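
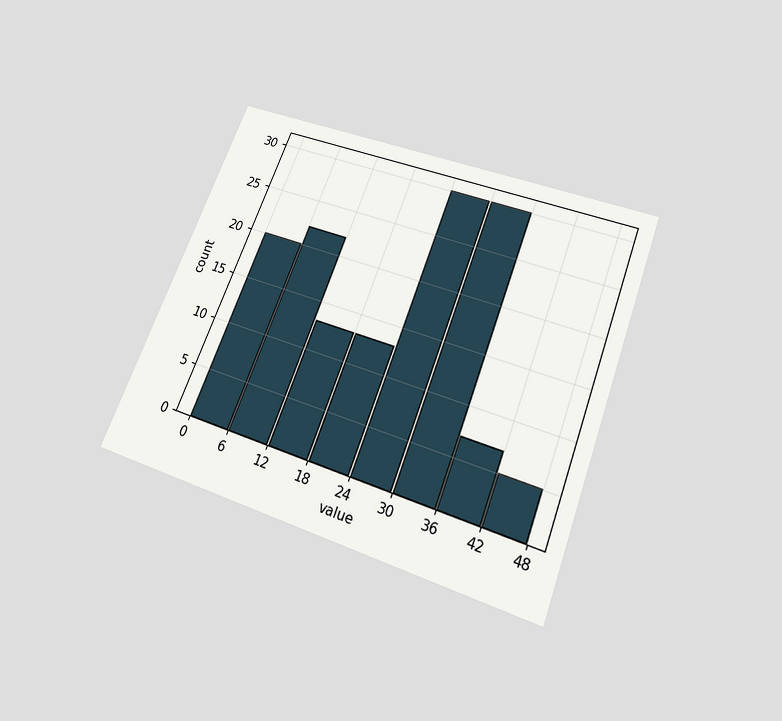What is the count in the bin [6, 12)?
22

The chart is tilted about 21° clockwise and viewed slightly from below. The [6, 12) bin has height 22.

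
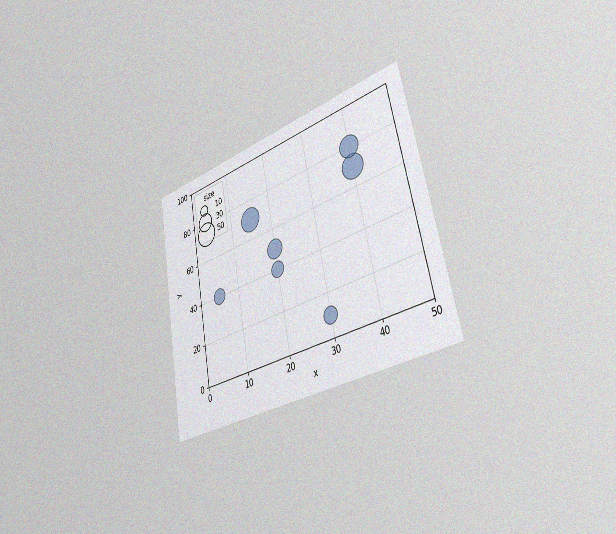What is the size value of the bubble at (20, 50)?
The chart is tilted about 11° counter-clockwise and viewed slightly from the right, with some photo noise. Matching the bubble at (20, 50) against the size legend gives 30.

30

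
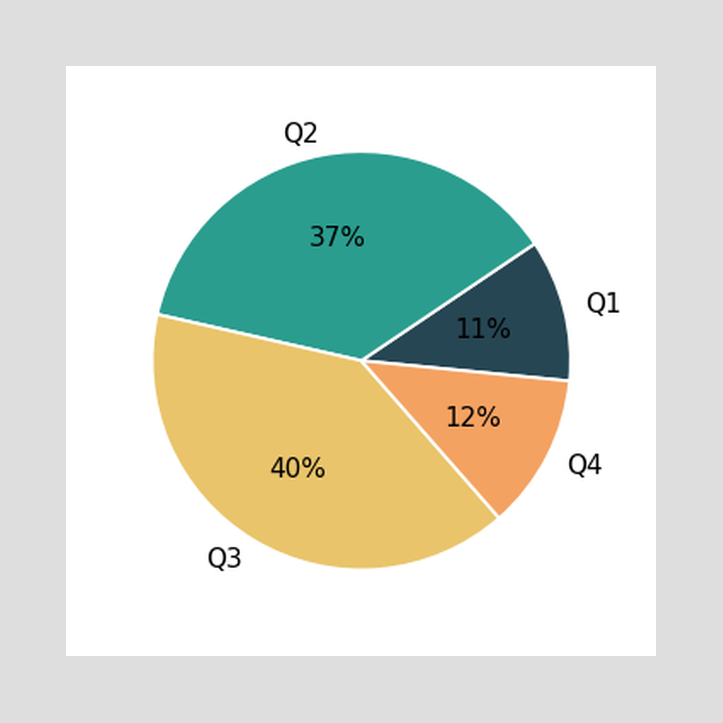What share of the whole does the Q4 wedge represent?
The Q4 slice takes up 12% of the pie.

12%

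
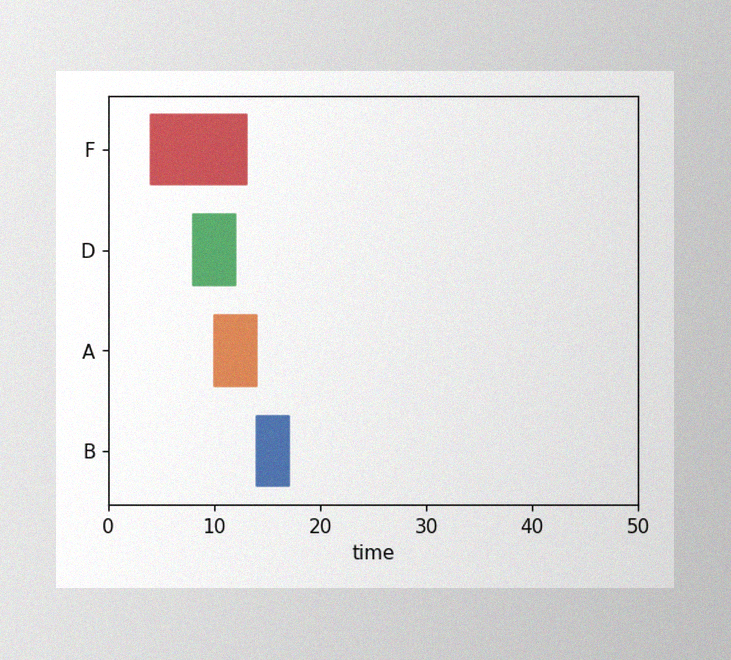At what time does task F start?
The image has some photo noise and uneven lighting. The F bar begins at t=4.

4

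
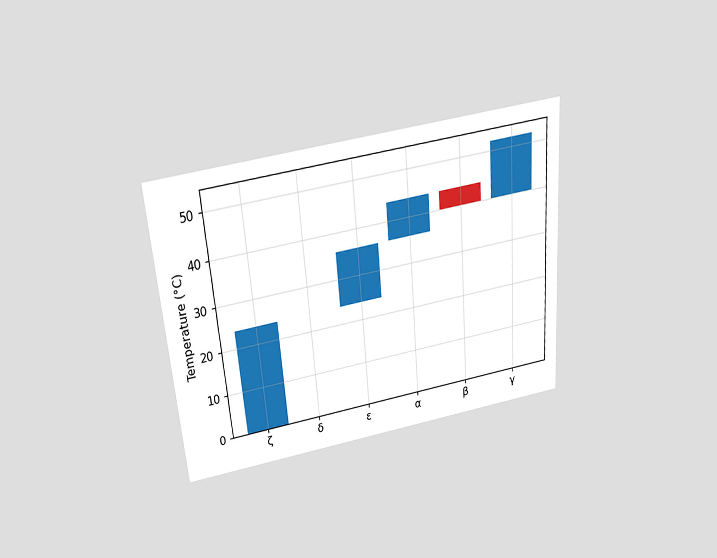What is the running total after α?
44°C

The chart is tilted about 5° counter-clockwise and viewed slightly from above. After α the running total reaches 44°C.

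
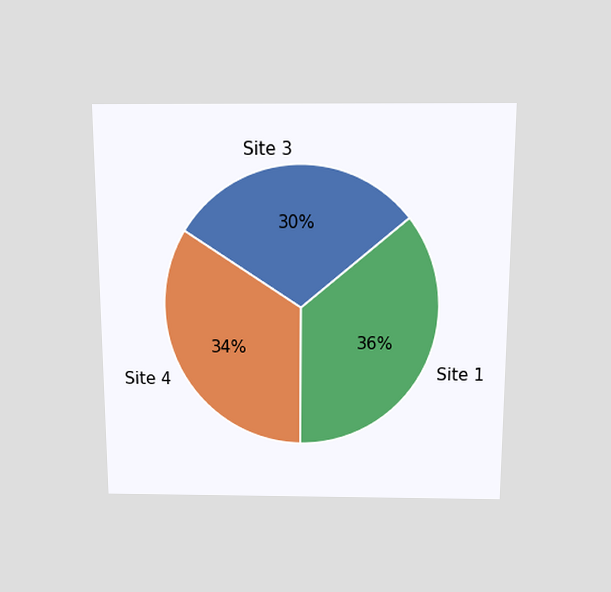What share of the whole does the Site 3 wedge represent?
30%

The chart is viewed slightly from above. The Site 3 slice takes up 30% of the pie.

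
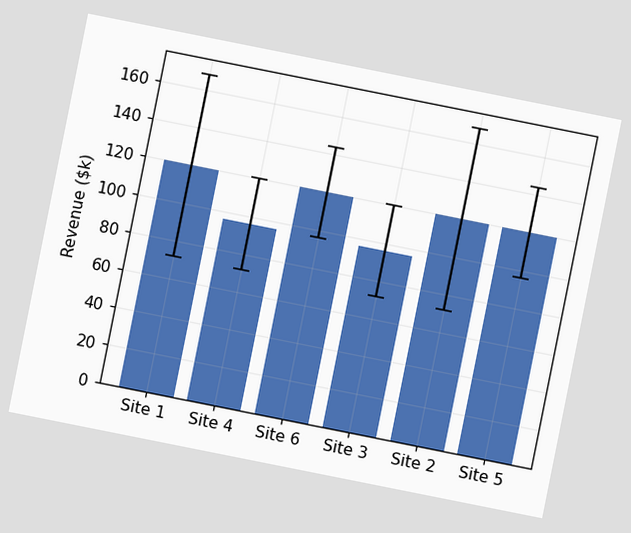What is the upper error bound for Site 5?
$144k

The chart is tilted about 11° clockwise. The Site 5 bar's upper whisker reaches $144k.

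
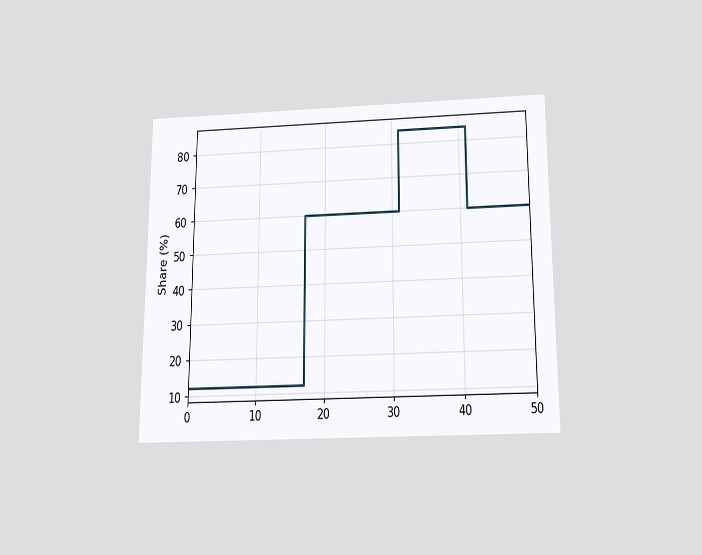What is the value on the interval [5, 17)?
The chart is viewed slightly from below. On [5, 17) the step sits at 12%.

12%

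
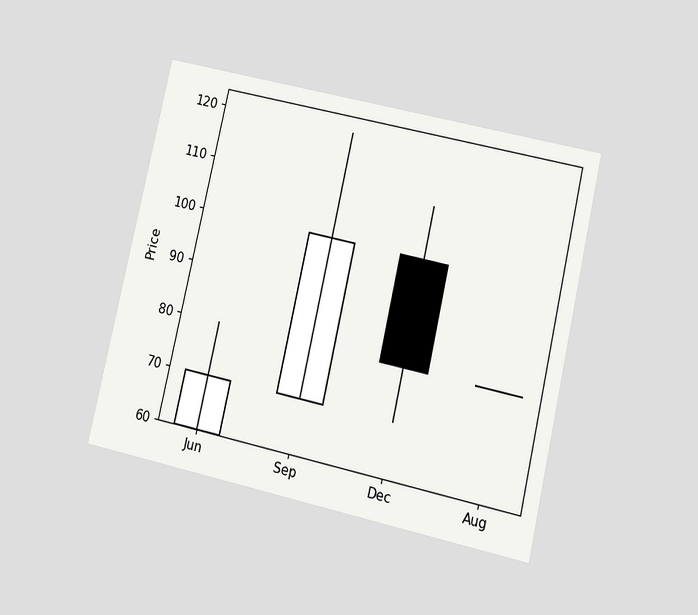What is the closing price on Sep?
The chart is tilted about 13° clockwise and viewed at a slight angle. The Sep candle closes at 100.

100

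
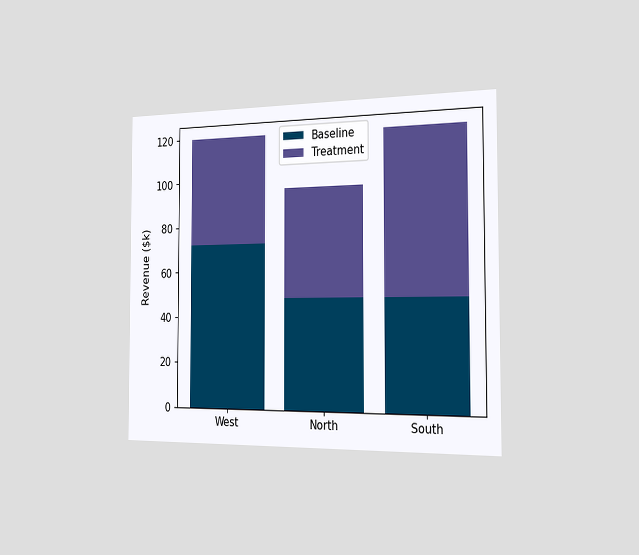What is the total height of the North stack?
$96k

The chart is viewed slightly from the right. The North stack's top reaches $96k on the y-axis.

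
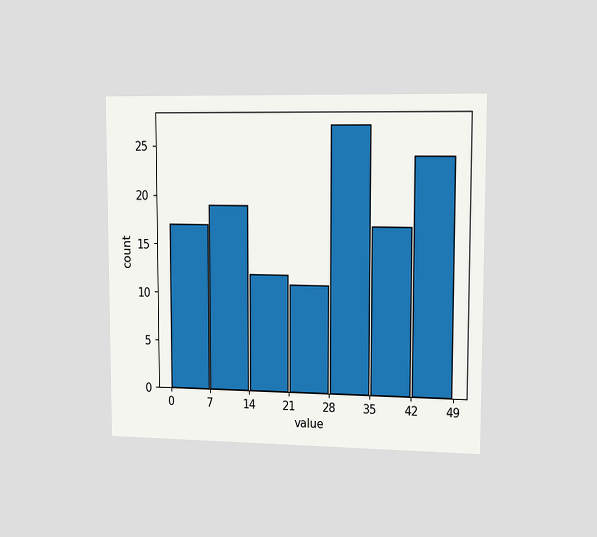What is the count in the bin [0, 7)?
17

The chart is viewed slightly from the right. The [0, 7) bin has height 17.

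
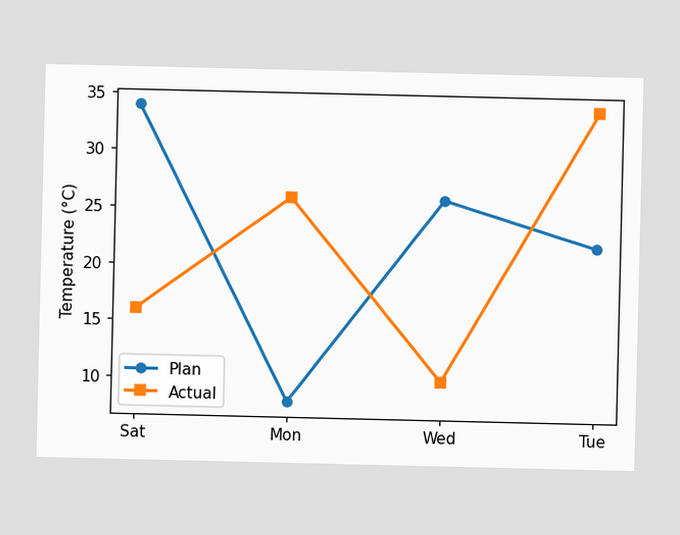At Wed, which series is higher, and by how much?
Plan, by 16°C

At Wed, Plan sits above the other line by 16°C.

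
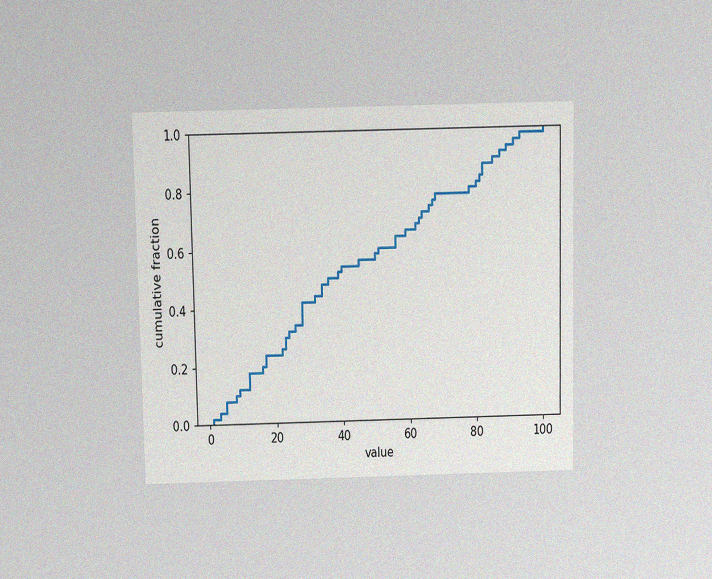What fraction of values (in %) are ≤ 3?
4%

The chart is viewed slightly from above, with some photo noise. At x=3 the ECDF step is at 4%.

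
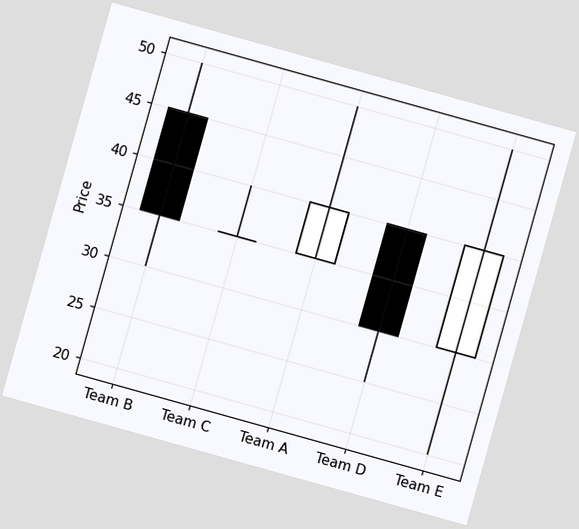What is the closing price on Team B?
The chart is tilted about 16° clockwise. The Team B candle closes at 35.

35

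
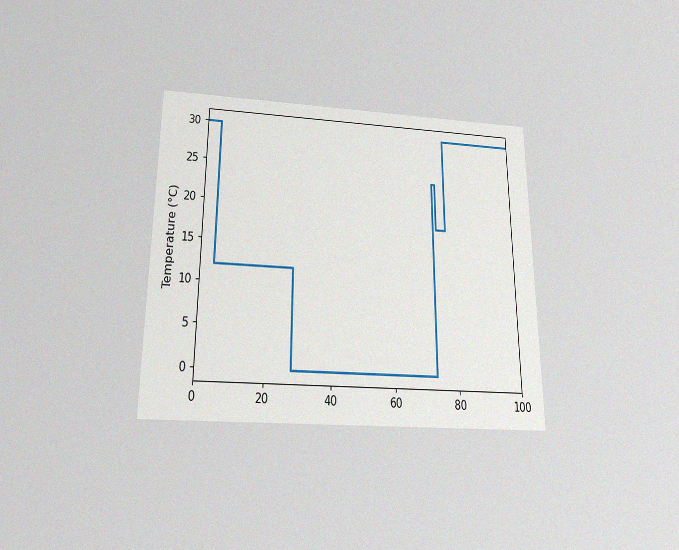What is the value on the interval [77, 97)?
30°C

The chart is viewed slightly from below, with some photo noise. On [77, 97) the step sits at 30°C.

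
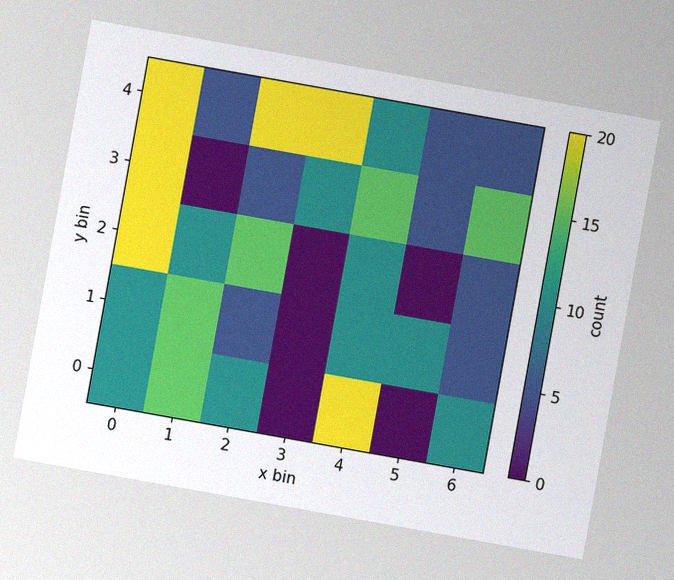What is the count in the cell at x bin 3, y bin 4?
20

The chart is tilted about 10° clockwise, with some photo noise. Matching the cell (3, 4) against the colorbar gives 20.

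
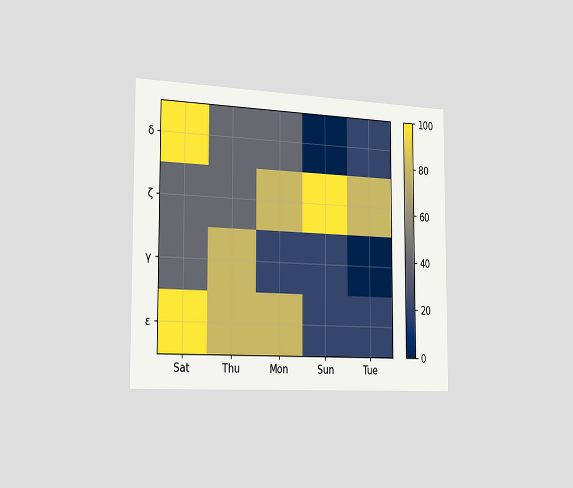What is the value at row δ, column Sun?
The chart is viewed slightly from the left. Matching cell (δ, Sun) against the colorbar gives 0.

0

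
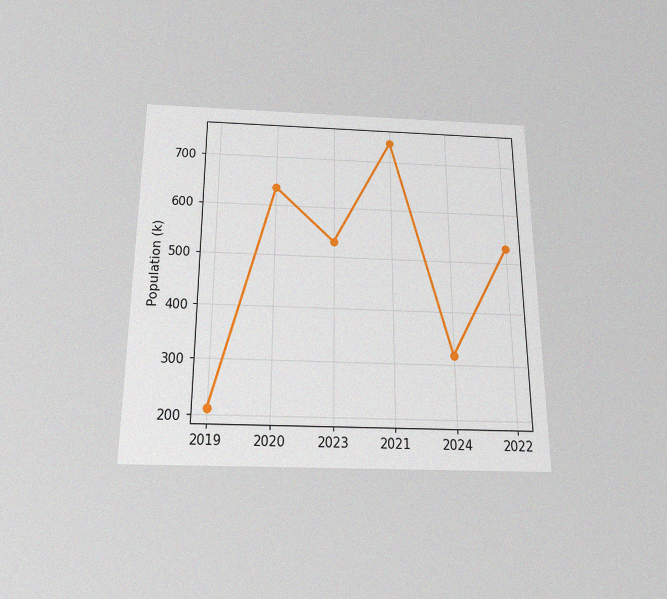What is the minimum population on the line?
The chart is viewed slightly from below, with some photo noise. The lowest point is at 2019, and reading across to the y-axis gives 212k.

212k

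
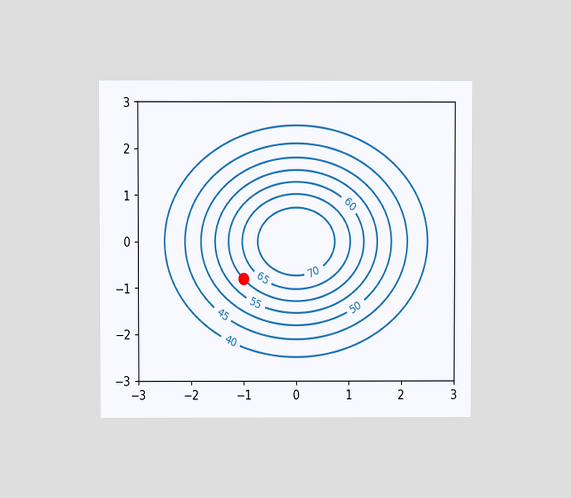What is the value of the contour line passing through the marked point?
The chart is viewed at a slight angle. The marked point sits on the contour labelled 60.

60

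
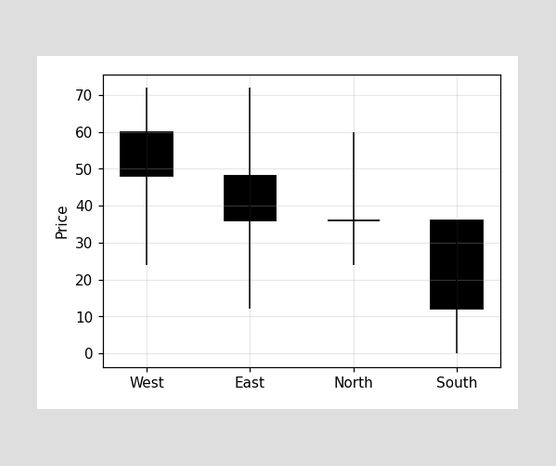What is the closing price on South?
12

The South candle closes at 12.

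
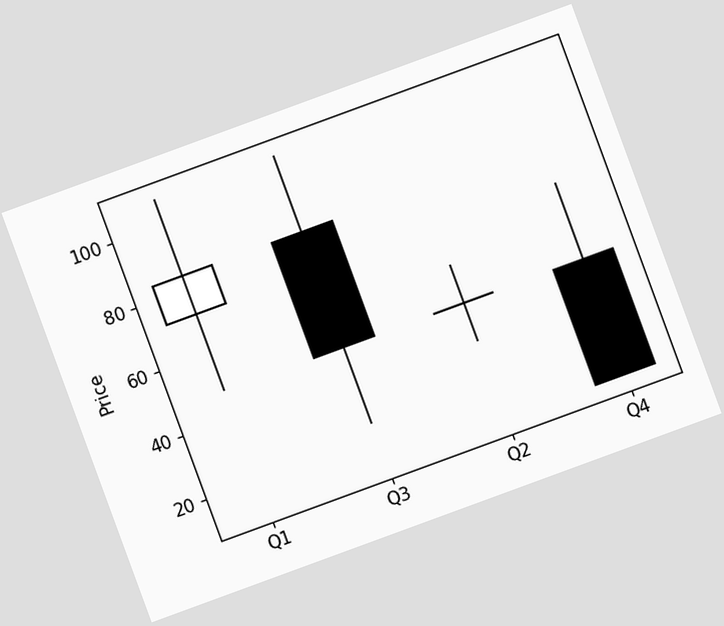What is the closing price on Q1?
84

The chart is tilted about 20° counter-clockwise. The Q1 candle closes at 84.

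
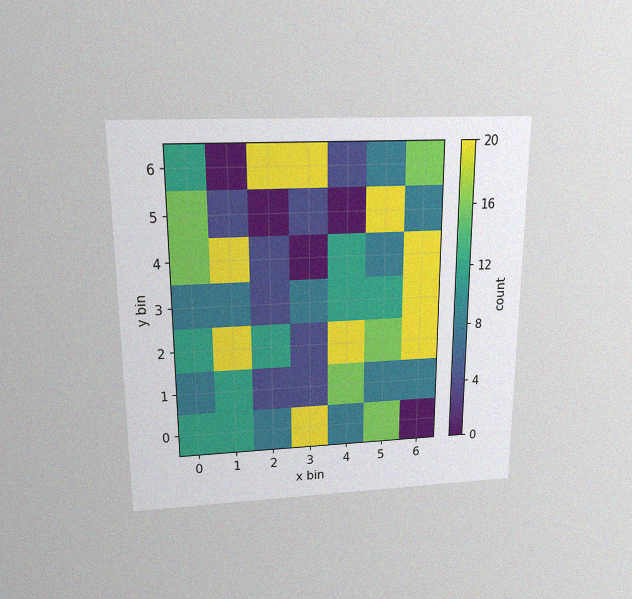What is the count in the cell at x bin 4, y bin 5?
0

The chart is viewed slightly from above, with some photo noise. Matching the cell (4, 5) against the colorbar gives 0.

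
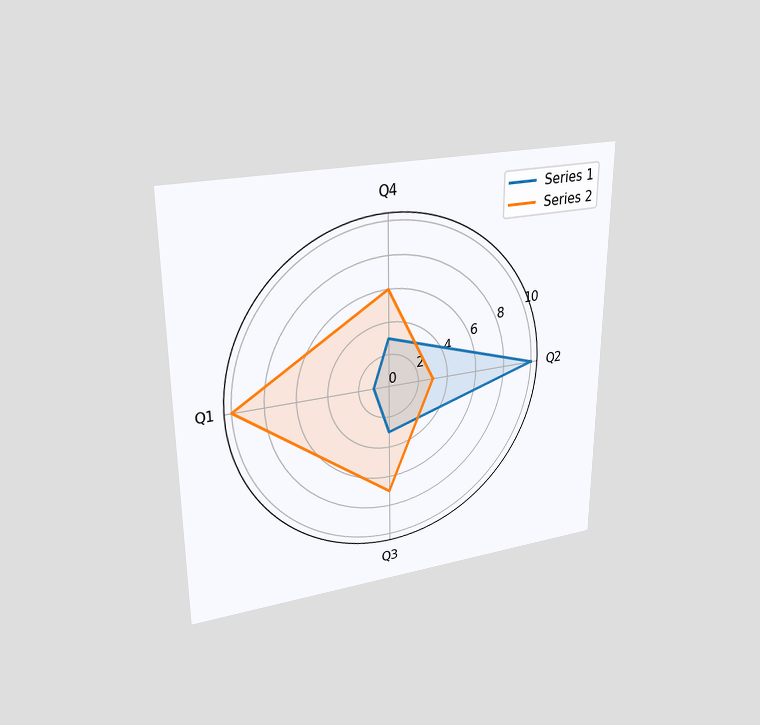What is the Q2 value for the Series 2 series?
3

The chart is viewed at a slight angle. On the Q2 axis, Series 2 reaches 3.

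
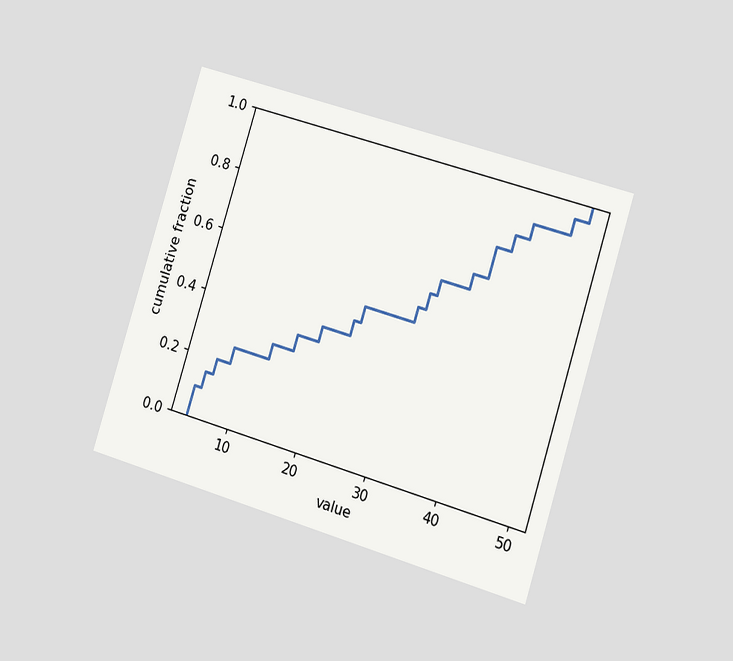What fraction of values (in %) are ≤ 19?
The chart is tilted about 17° clockwise and viewed slightly from the right. At x=19 the ECDF step is at 40%.

40%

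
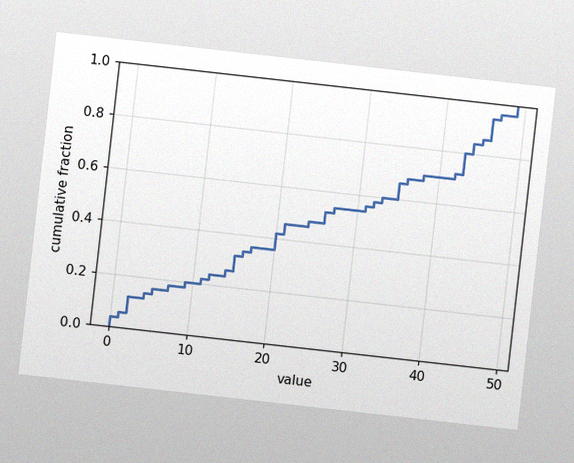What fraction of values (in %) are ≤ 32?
The chart is tilted about 6° clockwise, with some photo noise. At x=32 the ECDF step is at 58%.

58%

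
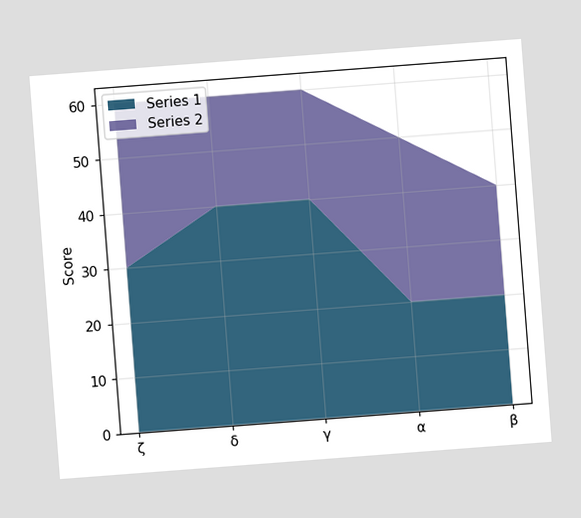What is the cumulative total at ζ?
The chart is tilted about 4° counter-clockwise. The stacked total at ζ reaches 60.

60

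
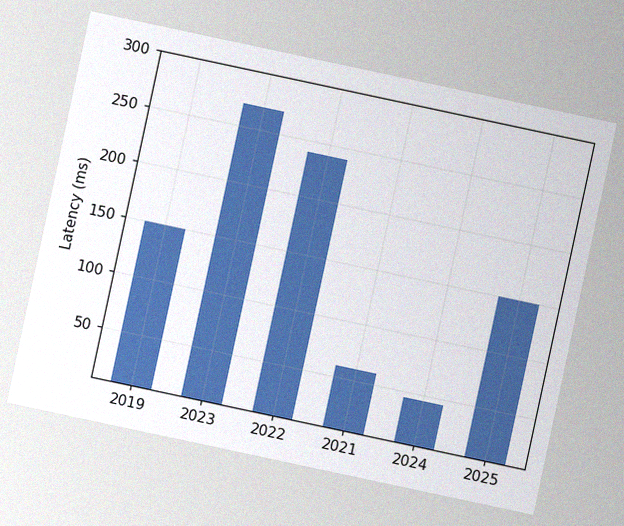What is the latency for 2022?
240ms

The chart is tilted about 12° clockwise, with some photo noise. Reading along the chart's y-axis, the 2022 bar reaches 240ms.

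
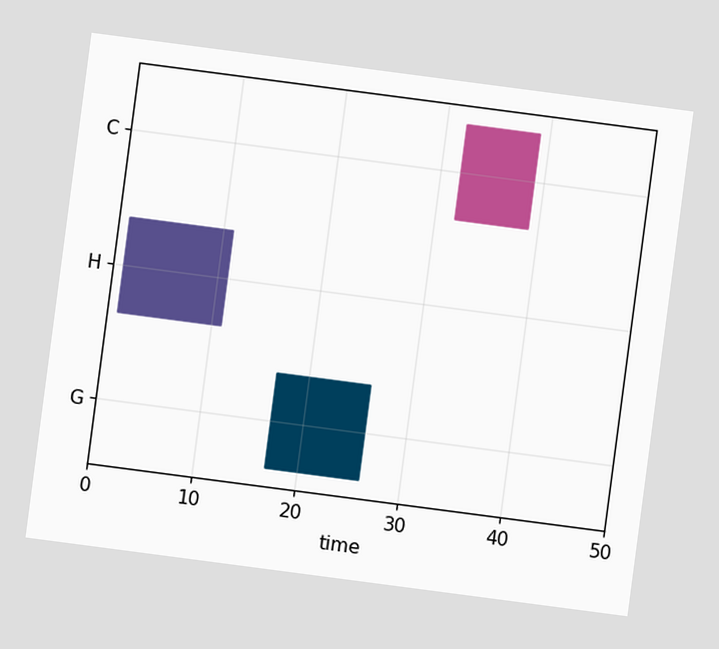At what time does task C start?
The chart is tilted about 7° clockwise. The C bar begins at t=32.

32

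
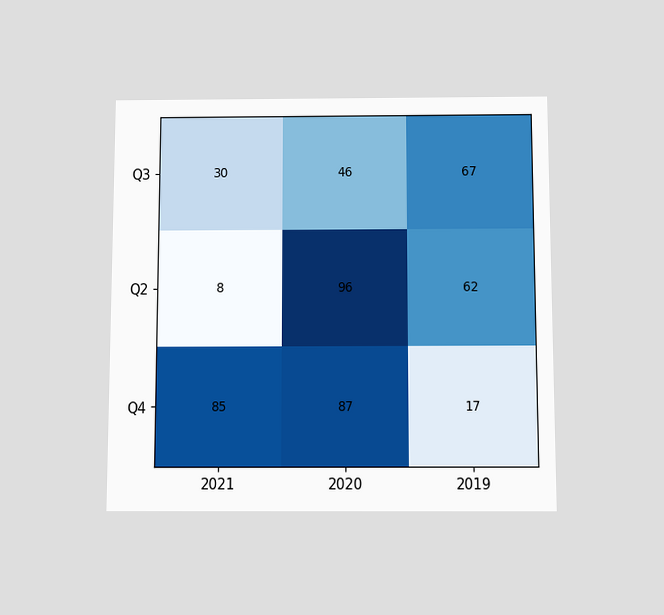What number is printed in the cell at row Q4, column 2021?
The chart is viewed slightly from below. The (Q4, 2021) cell reads 85.

85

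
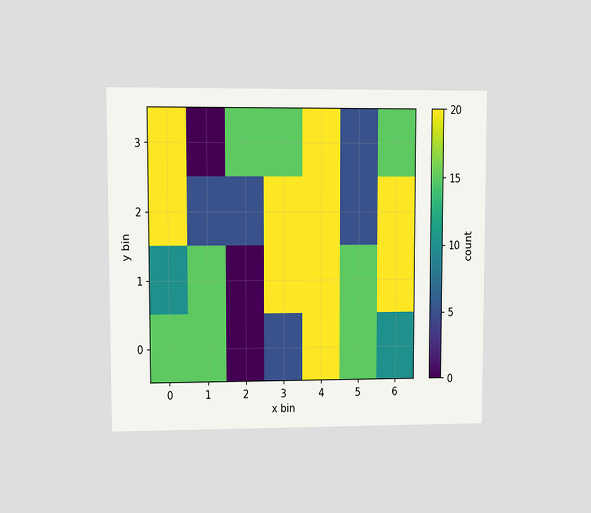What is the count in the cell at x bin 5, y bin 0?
15

The chart is viewed at a slight angle. Matching the cell (5, 0) against the colorbar gives 15.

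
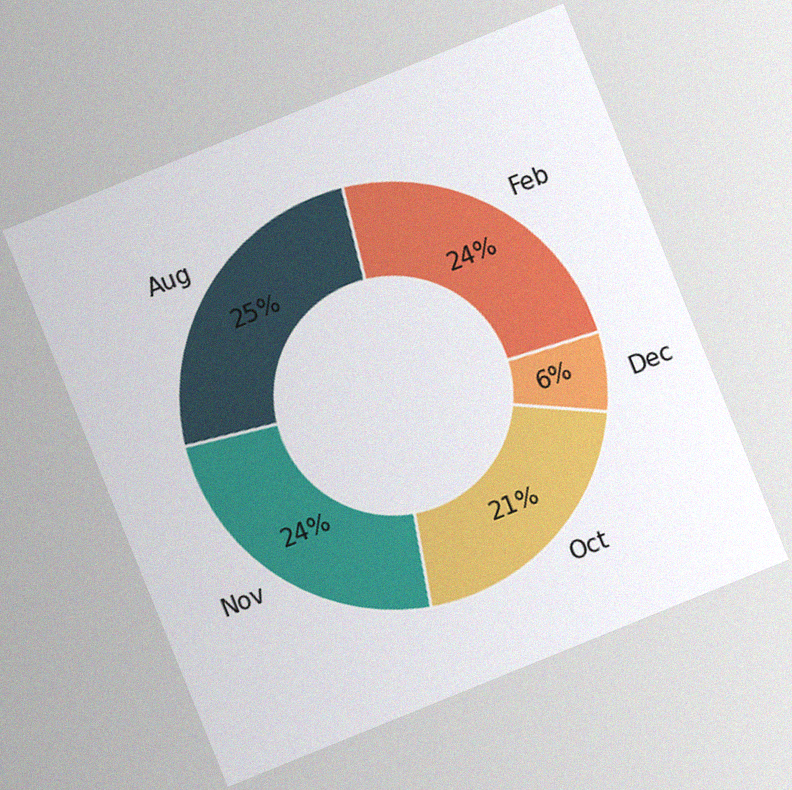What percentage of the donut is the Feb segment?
24%

The chart is tilted about 22° counter-clockwise, with some photo noise. The Feb segment takes up 24% of the ring.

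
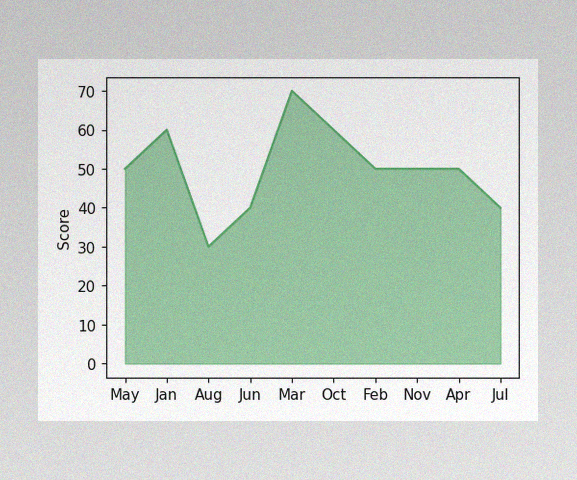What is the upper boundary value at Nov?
The image has some photo noise and uneven lighting. At Nov the upper boundary is at 50.

50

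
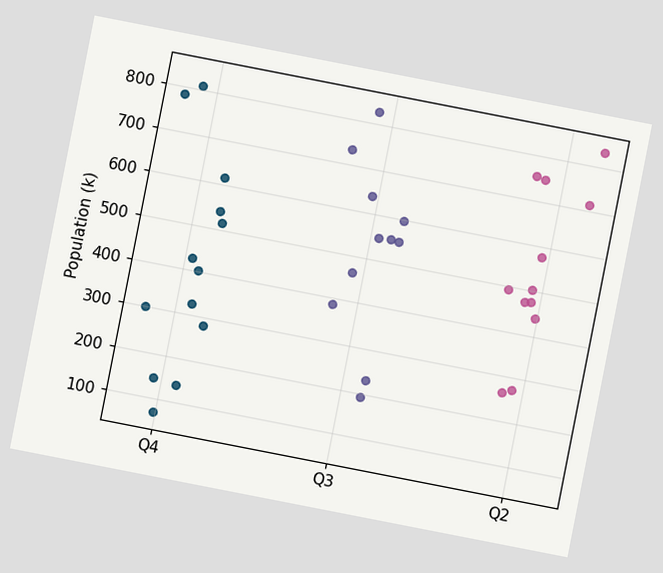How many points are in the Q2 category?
12

The chart is tilted about 11° clockwise. Counting the markers in the Q2 column gives 12.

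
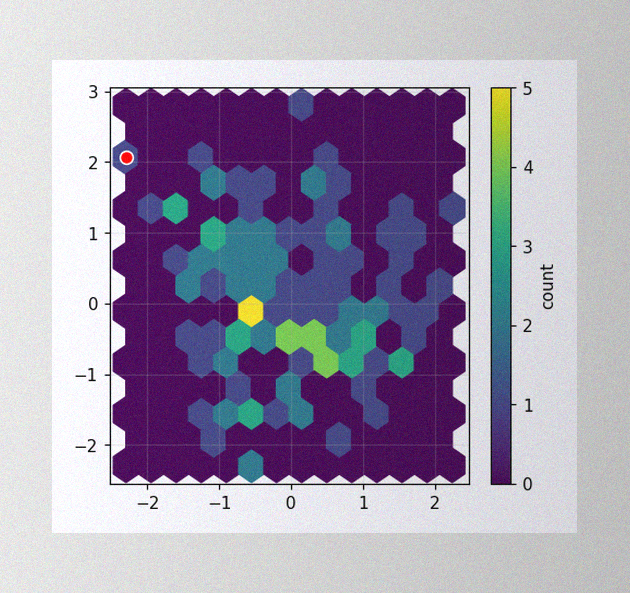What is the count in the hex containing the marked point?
1

The image has some photo noise and uneven lighting. The marked hex reads 1 on the colorbar.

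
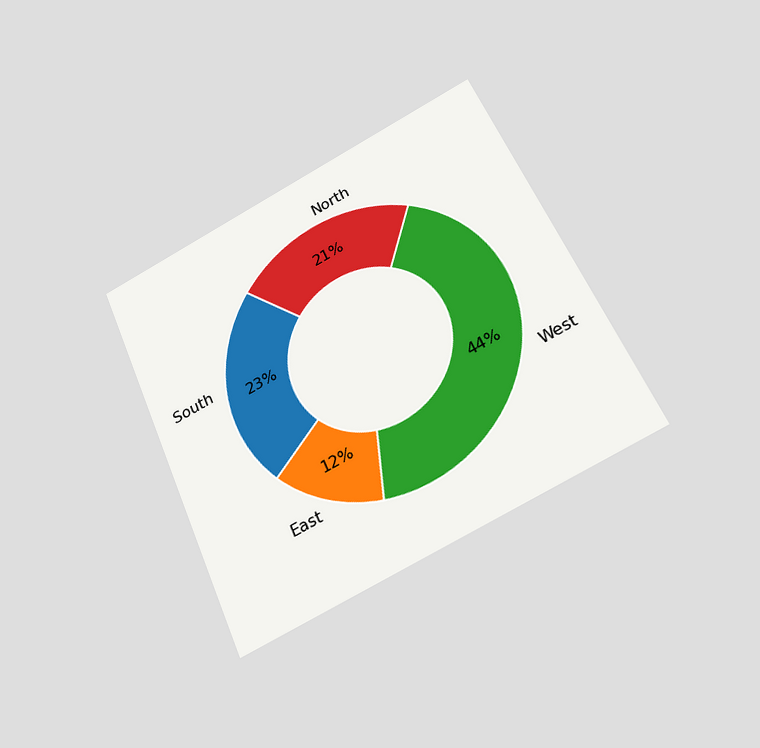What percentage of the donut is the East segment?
The chart is tilted about 24° counter-clockwise and viewed slightly from below. The East segment takes up 12% of the ring.

12%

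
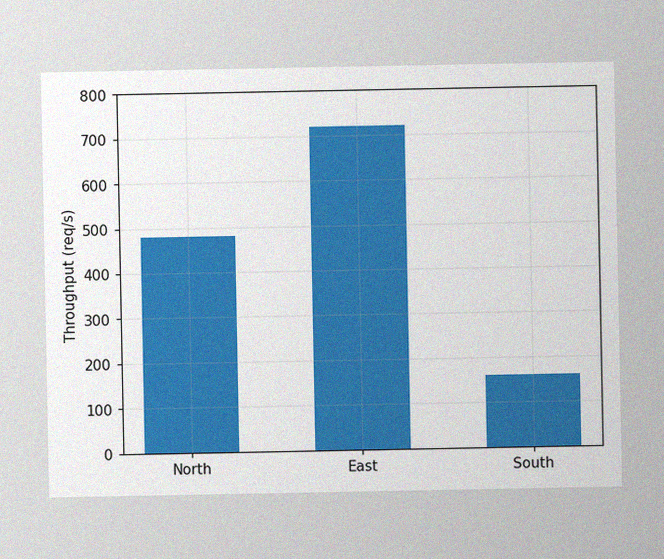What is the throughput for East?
720req/s

The image has some photo noise and uneven lighting. Reading along the chart's y-axis, the East bar reaches 720req/s.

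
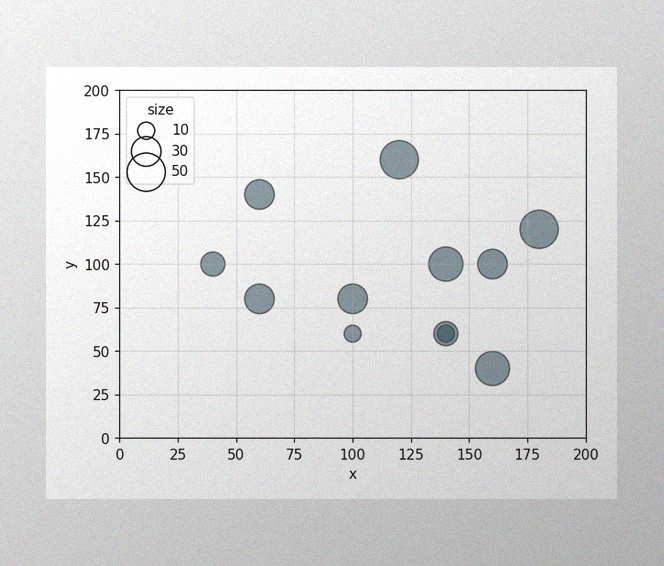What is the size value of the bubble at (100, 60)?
The image has some photo noise and uneven lighting. Matching the bubble at (100, 60) against the size legend gives 10.

10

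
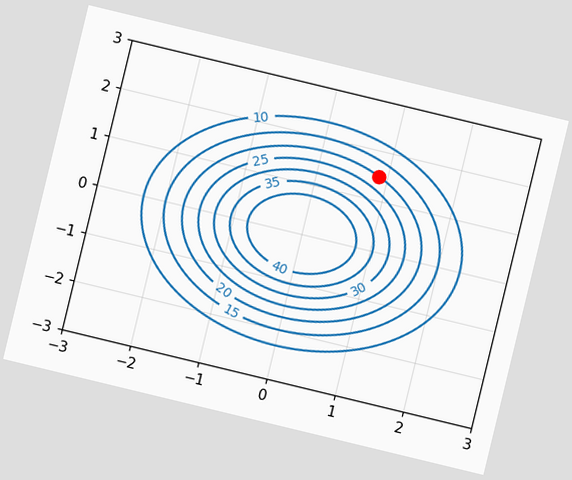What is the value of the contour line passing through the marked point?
The chart is tilted about 14° clockwise. The marked point sits on the contour labelled 20.

20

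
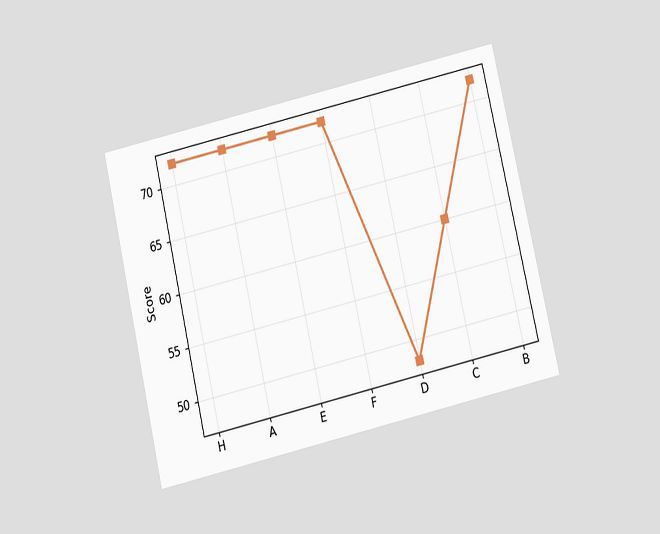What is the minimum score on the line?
The chart is tilted about 13° counter-clockwise and viewed slightly from below. The lowest point is at D, and reading across to the y-axis gives 48.

48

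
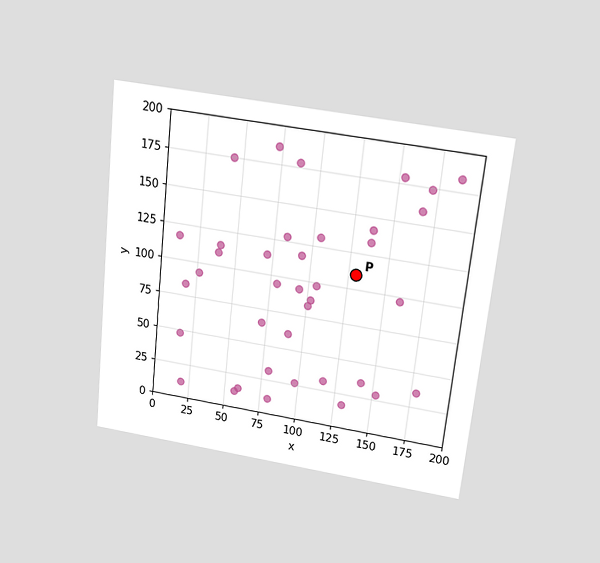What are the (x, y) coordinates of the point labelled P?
The chart is tilted about 6° clockwise and viewed slightly from above. Following the gridlines from P to each axis, P sits at (130, 110).

(130, 110)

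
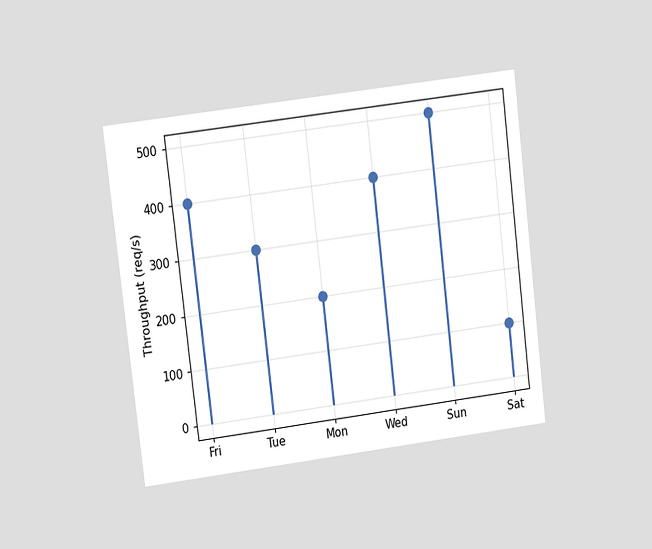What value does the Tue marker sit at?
300req/s

The chart is tilted about 7° counter-clockwise and viewed at a slight angle. The Tue marker sits at 300req/s.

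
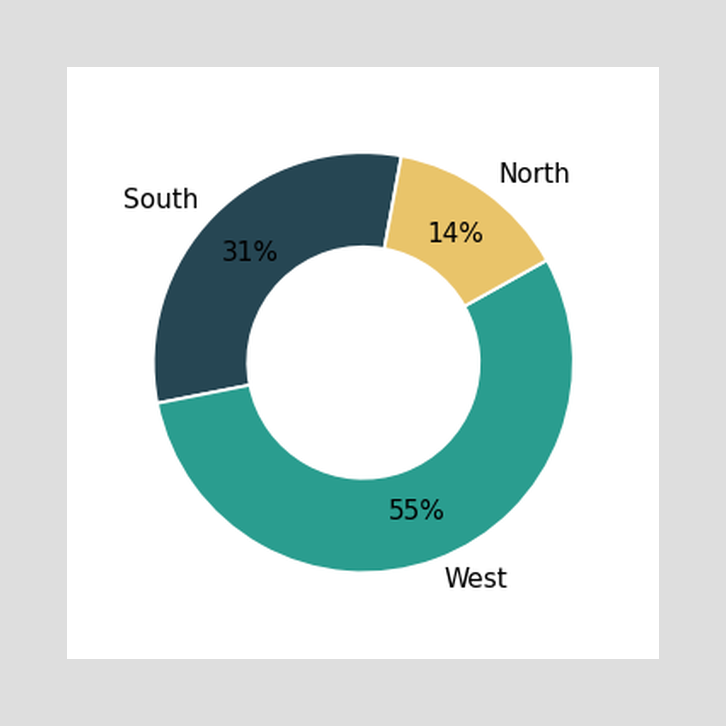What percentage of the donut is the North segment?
14%

The North segment takes up 14% of the ring.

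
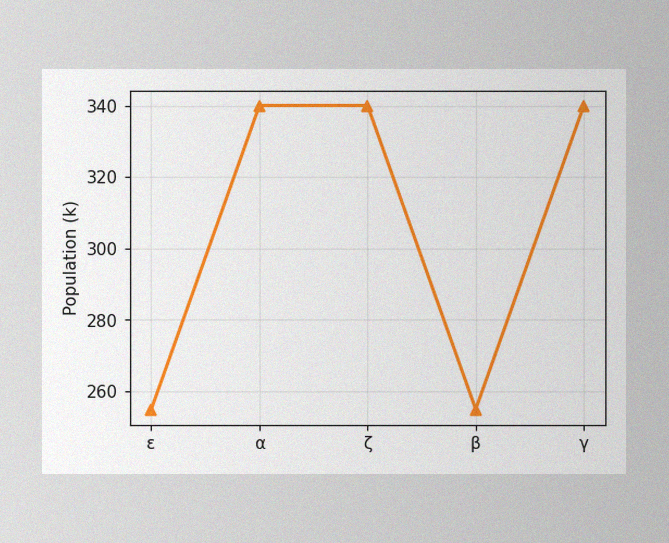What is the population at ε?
The image has some photo noise and uneven lighting. At ε, the line is at 255k.

255k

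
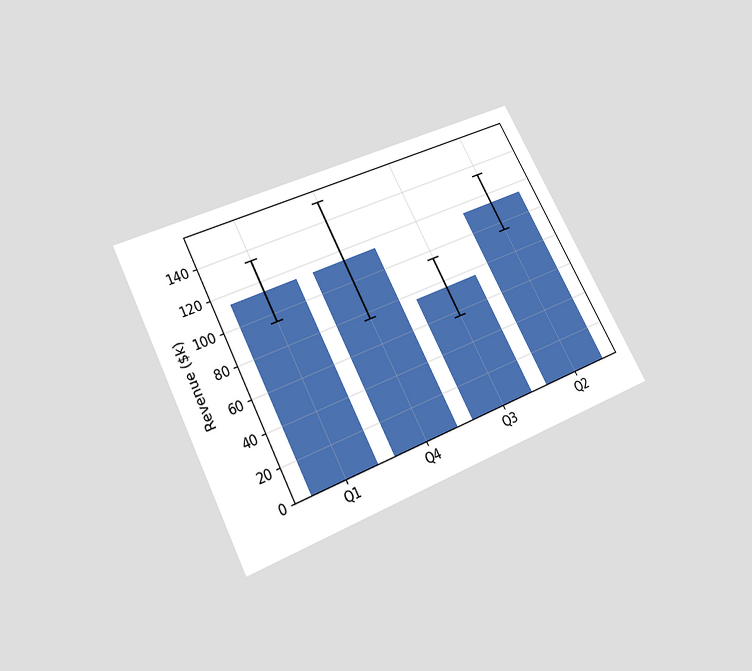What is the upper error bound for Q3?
$95k

The chart is tilted about 27° counter-clockwise and viewed slightly from below. The Q3 bar's upper whisker reaches $95k.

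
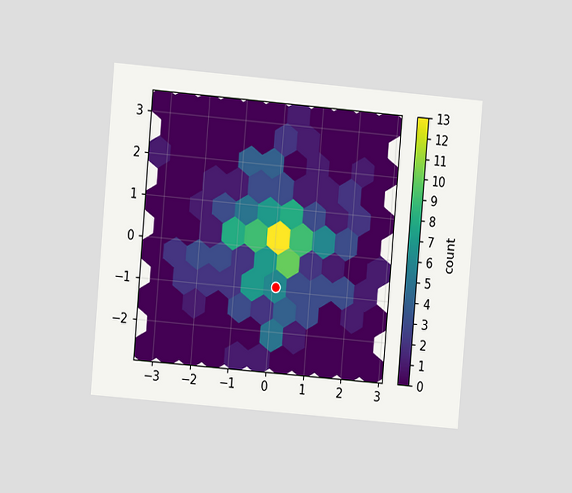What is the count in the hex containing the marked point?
6

The chart is tilted about 5° clockwise and viewed at a slight angle. The marked hex reads 6 on the colorbar.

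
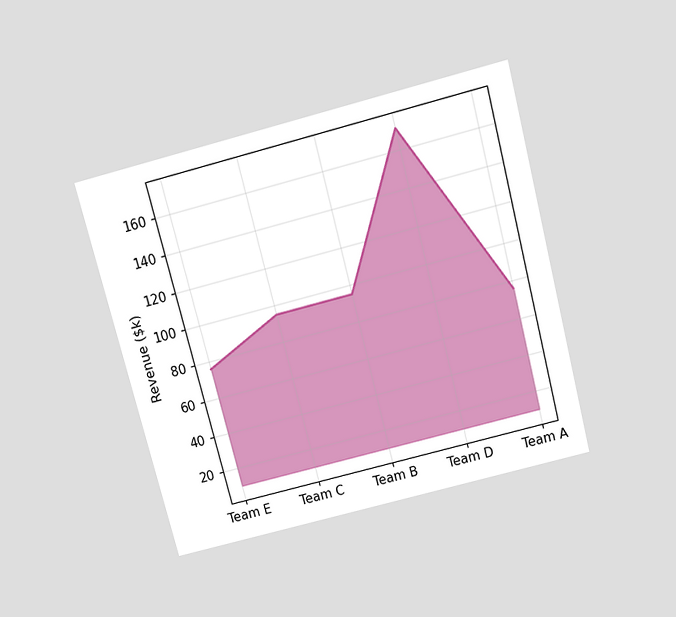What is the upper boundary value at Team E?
The chart is tilted about 15° counter-clockwise and viewed slightly from above. At Team E the upper boundary is at $76k.

$76k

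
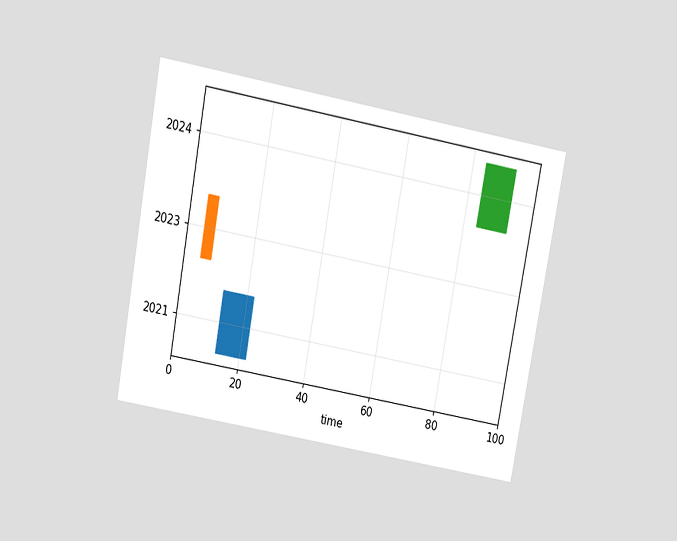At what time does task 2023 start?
5

The chart is tilted about 10° clockwise and viewed slightly from above. The 2023 bar begins at t=5.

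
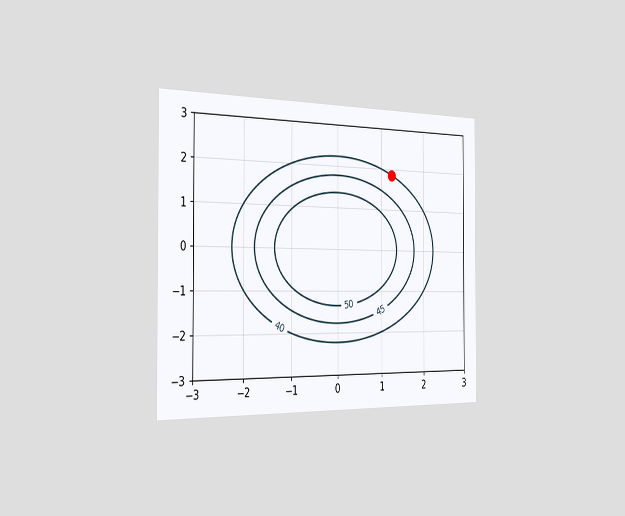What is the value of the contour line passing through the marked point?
The chart is viewed slightly from the left. The marked point sits on the contour labelled 40.

40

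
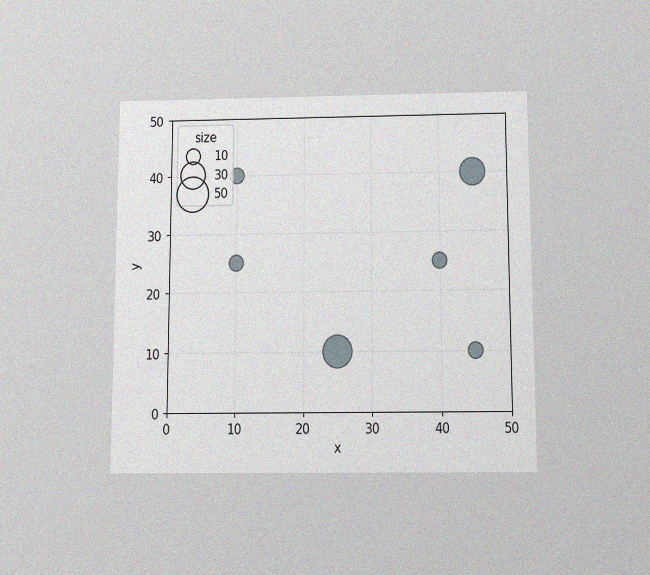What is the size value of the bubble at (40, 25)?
The chart is viewed slightly from below, with some photo noise. Matching the bubble at (40, 25) against the size legend gives 10.

10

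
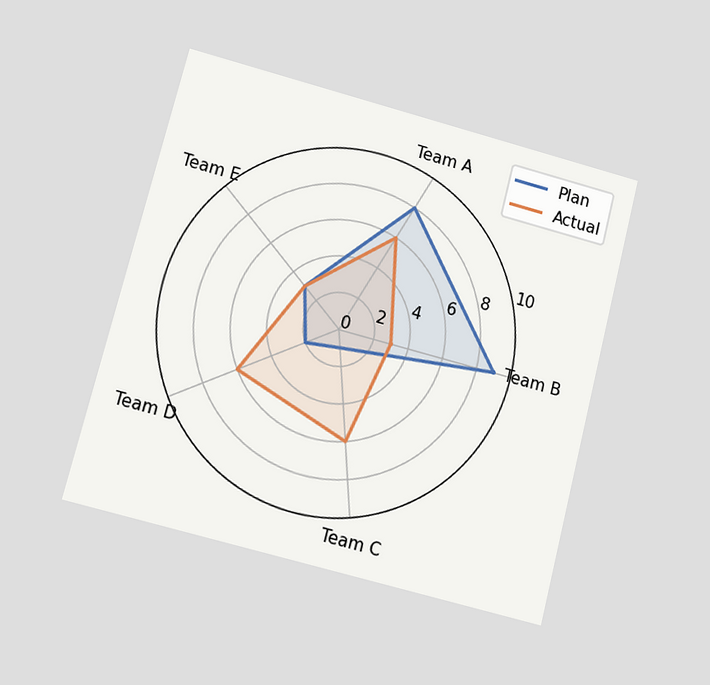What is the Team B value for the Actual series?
3

The chart is tilted about 14° clockwise and viewed at a slight angle. On the Team B axis, Actual reaches 3.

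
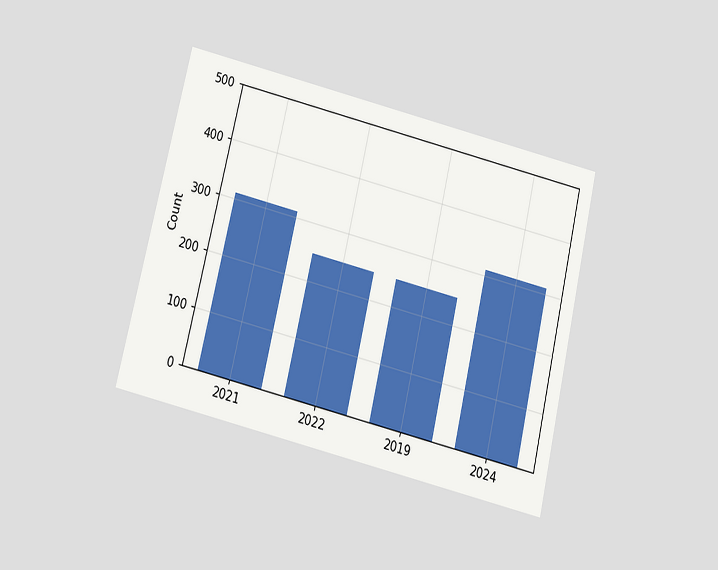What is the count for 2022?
248

The chart is tilted about 13° clockwise and viewed slightly from below. Reading along the chart's y-axis, the 2022 bar reaches 248.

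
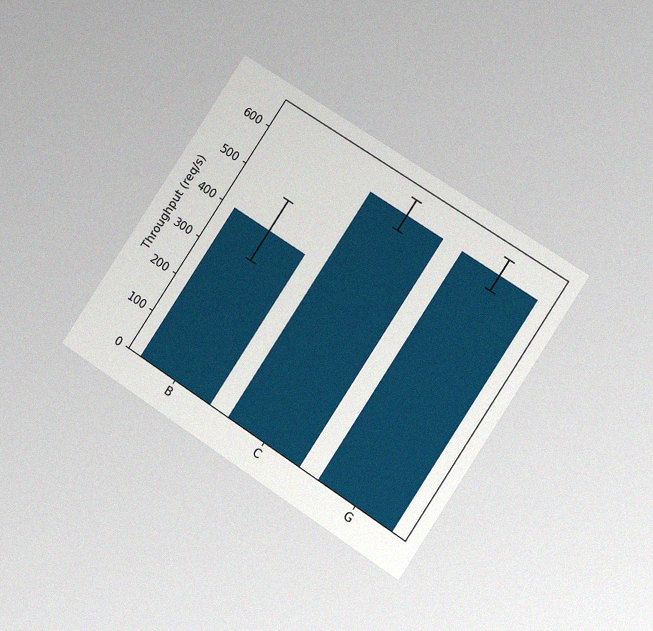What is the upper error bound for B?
480req/s

The chart is tilted about 34° clockwise and viewed slightly from the right, with some photo noise. The B bar's upper whisker reaches 480req/s.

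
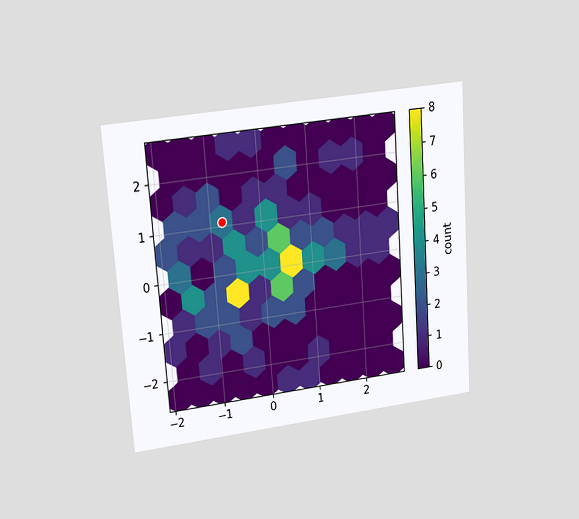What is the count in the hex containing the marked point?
The chart is tilted about 4° counter-clockwise and viewed at a slight angle. The marked hex reads 3 on the colorbar.

3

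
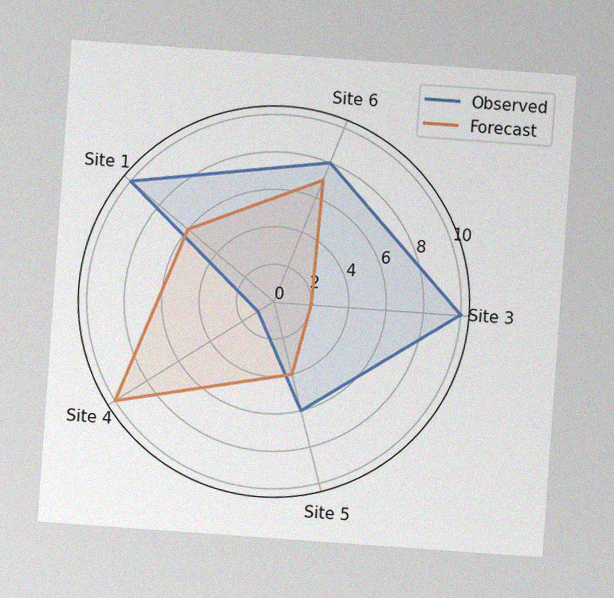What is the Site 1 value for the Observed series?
The chart is tilted about 4° clockwise, with some photo noise. On the Site 1 axis, Observed reaches 10.

10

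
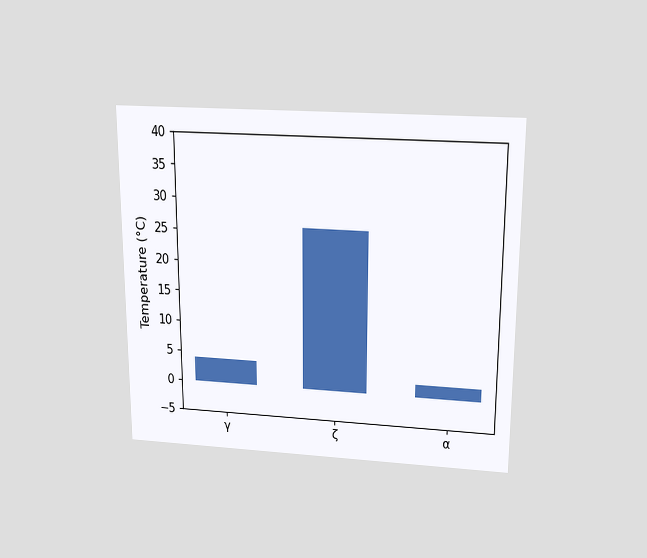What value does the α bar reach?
The chart is viewed slightly from above. Reading along the chart's y-axis, the α bar reaches 2°C.

2°C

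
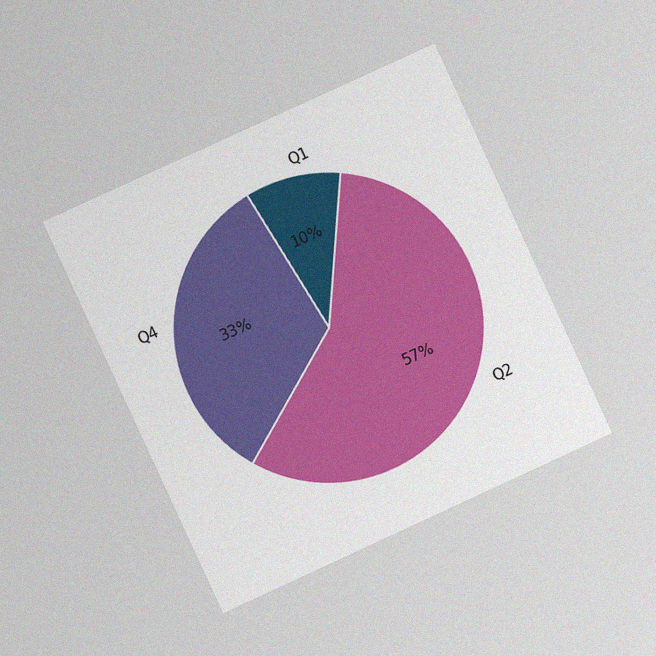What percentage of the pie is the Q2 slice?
The chart is tilted about 25° counter-clockwise and viewed at a slight angle, with some photo noise. The Q2 slice takes up 57% of the pie.

57%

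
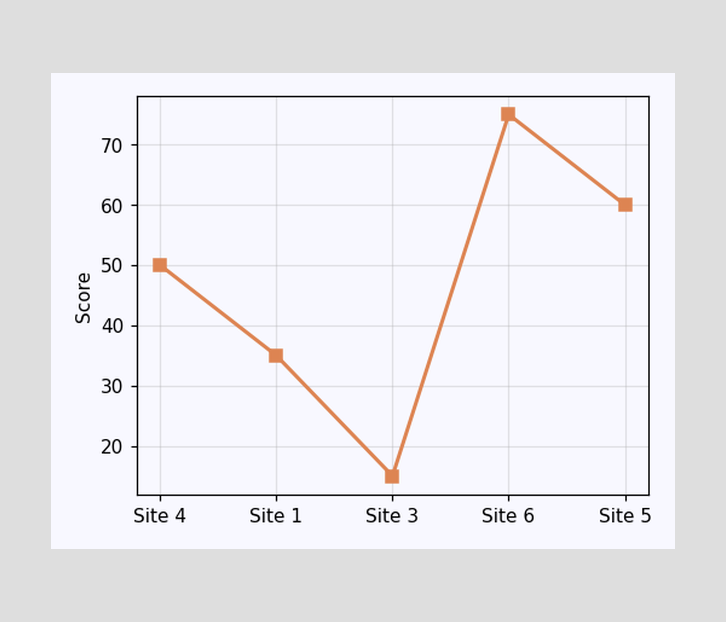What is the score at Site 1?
35

At Site 1, the line is at 35.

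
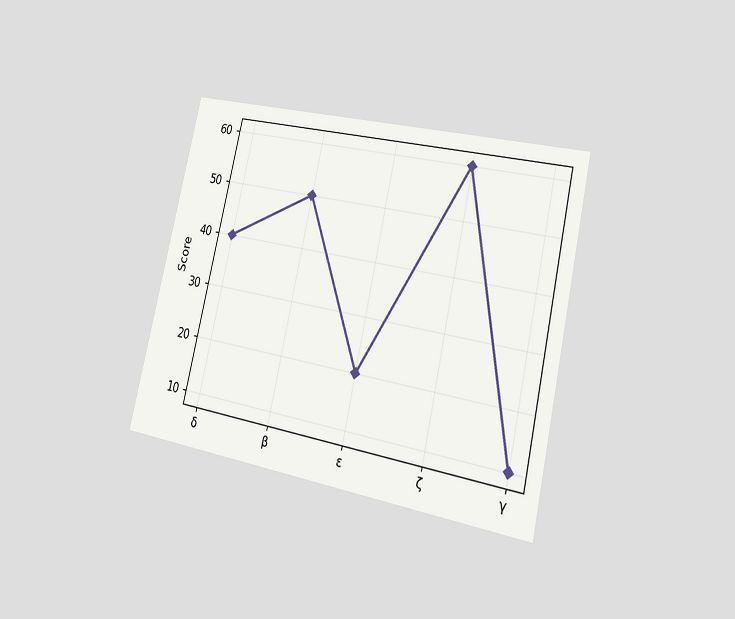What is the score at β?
The chart is tilted about 13° clockwise and viewed slightly from the right. At β, the line is at 50.

50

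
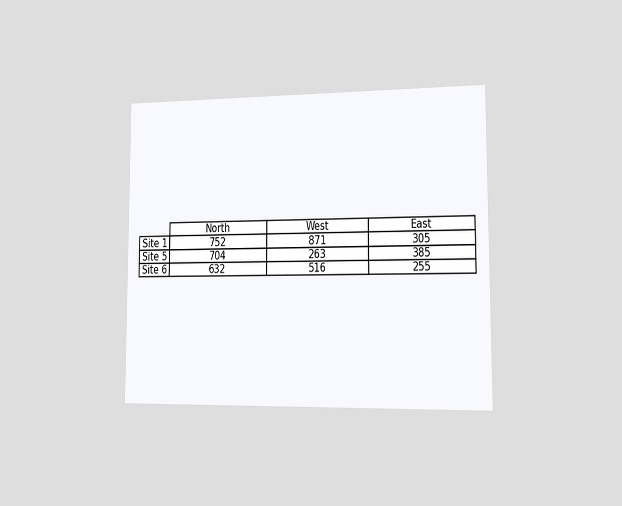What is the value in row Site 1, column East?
The chart is viewed slightly from the right. The (Site 1, East) cell reads 305.

305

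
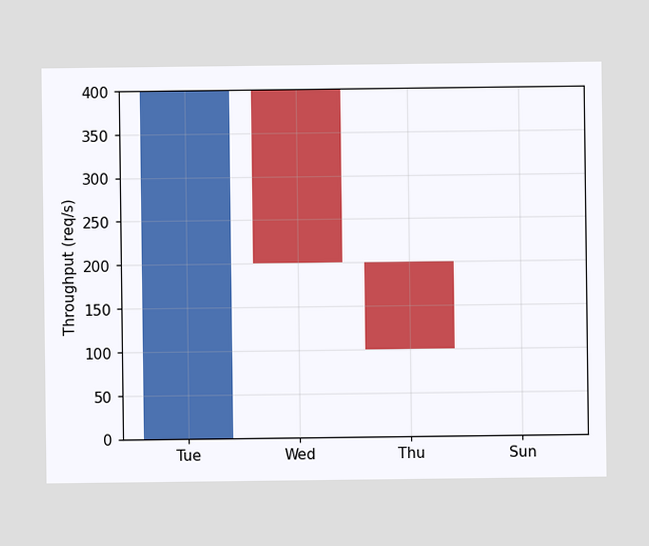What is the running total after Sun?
After Sun the running total reaches 100req/s.

100req/s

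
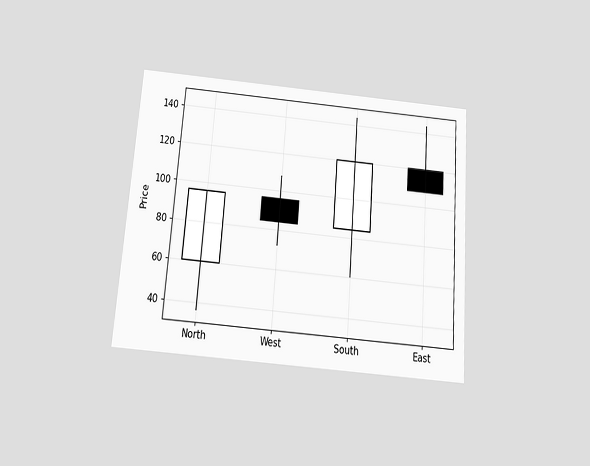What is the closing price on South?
The chart is tilted about 4° clockwise and viewed slightly from below. The South candle closes at 120.

120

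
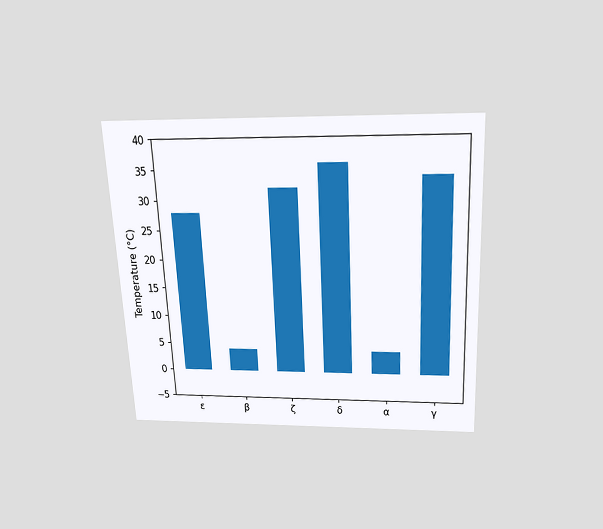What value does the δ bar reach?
The chart is tilted about 3° counter-clockwise and viewed slightly from above. Reading along the chart's y-axis, the δ bar reaches 36°C.

36°C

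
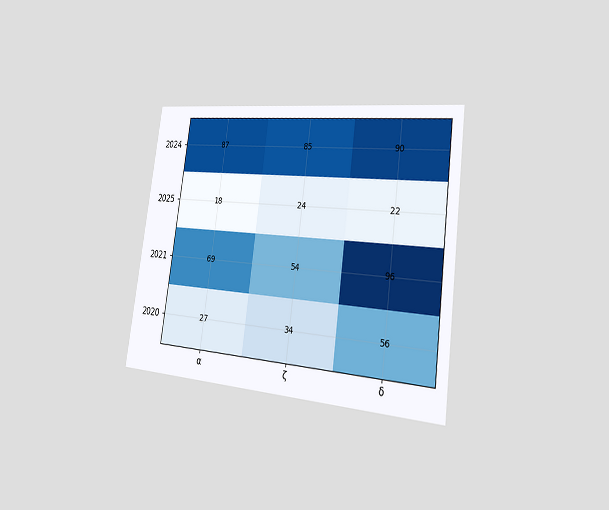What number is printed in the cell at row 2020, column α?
The chart is tilted about 8° clockwise and viewed slightly from the right. The (2020, α) cell reads 27.

27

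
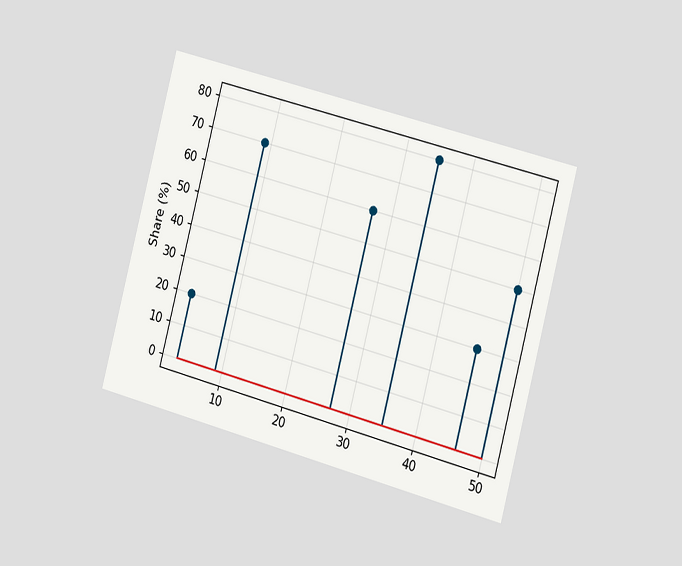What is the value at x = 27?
60%

The chart is tilted about 15° clockwise and viewed slightly from the right. The stem at x=27 reaches 60%.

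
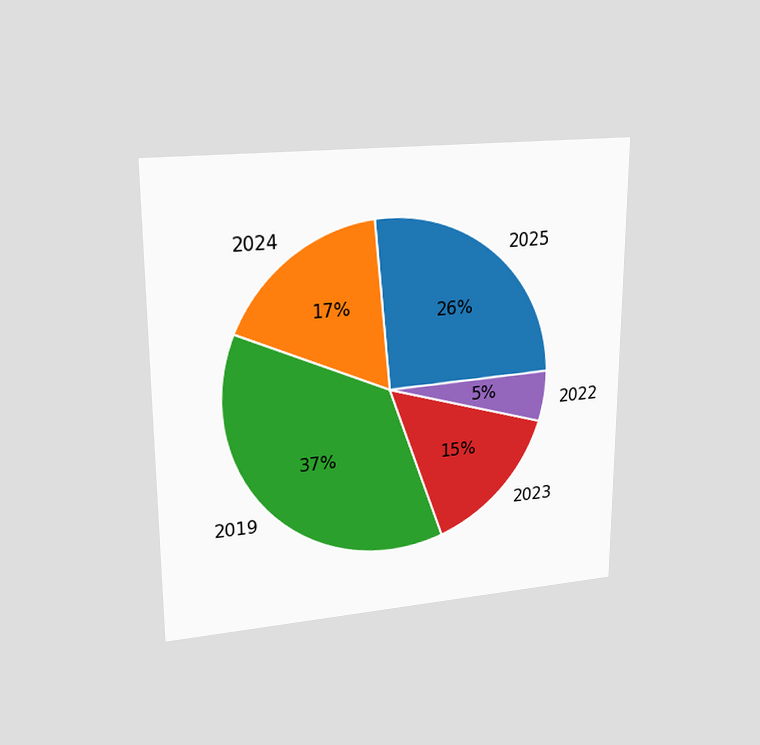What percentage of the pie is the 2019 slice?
The chart is viewed at a slight angle. The 2019 slice takes up 37% of the pie.

37%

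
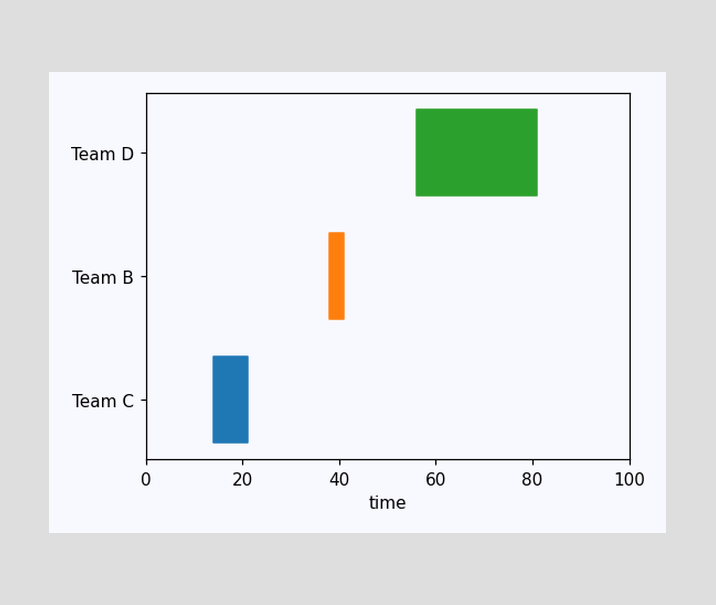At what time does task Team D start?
56

The Team D bar begins at t=56.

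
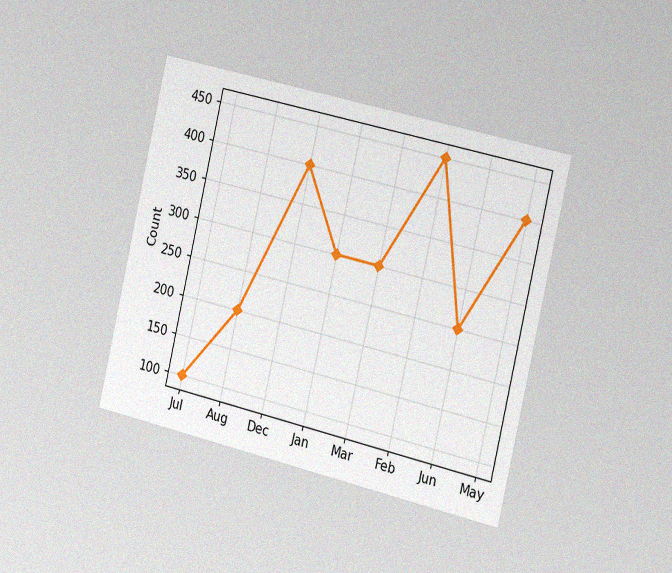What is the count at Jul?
The chart is tilted about 13° clockwise and viewed slightly from the right, with some photo noise. At Jul, the line is at 100.

100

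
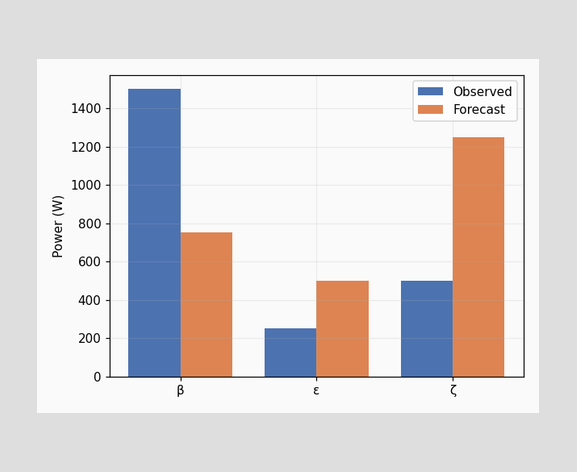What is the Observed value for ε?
The Observed bar at ε reaches 250W on the y-axis.

250W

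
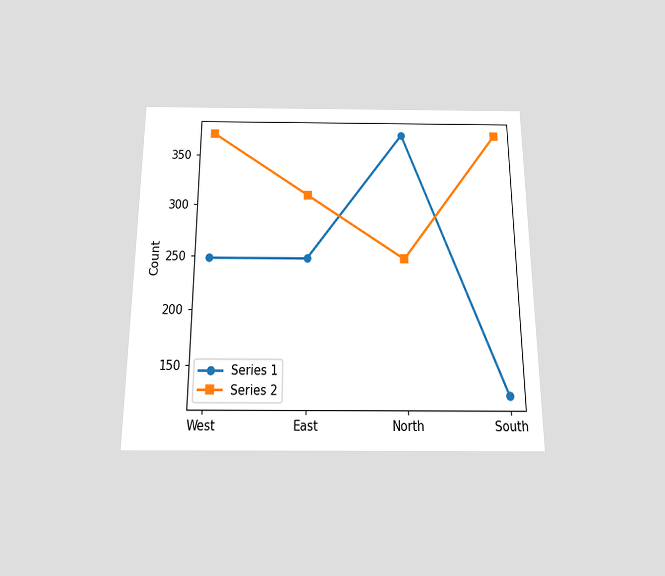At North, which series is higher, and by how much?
The chart is viewed slightly from below. At North, Series 1 sits above the other line by 124.

Series 1, by 124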